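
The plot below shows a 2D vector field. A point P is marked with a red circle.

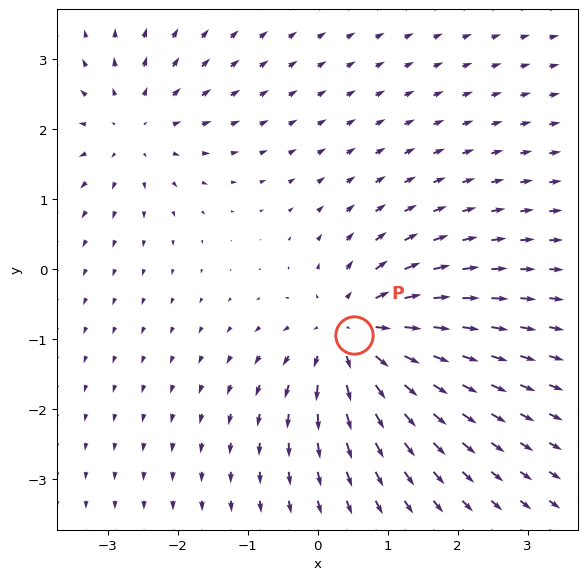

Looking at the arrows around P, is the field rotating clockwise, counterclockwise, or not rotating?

Near P at (0.5, -0.9) the arrows show no circulation. The curl there is ≈0.

not rotating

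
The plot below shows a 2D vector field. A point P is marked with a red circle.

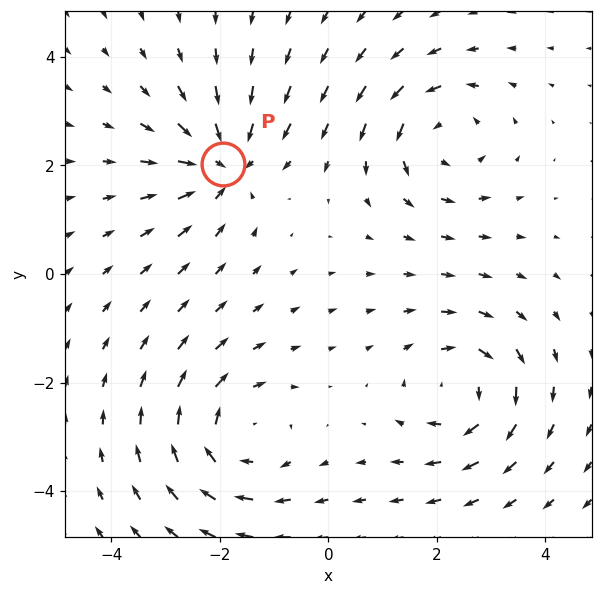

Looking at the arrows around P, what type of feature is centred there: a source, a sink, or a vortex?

sink

At P (-1.9, 2.0) the arrows converge inward. Divergence about -5, curl ≈0 — negative divergence with near-zero curl is a sink.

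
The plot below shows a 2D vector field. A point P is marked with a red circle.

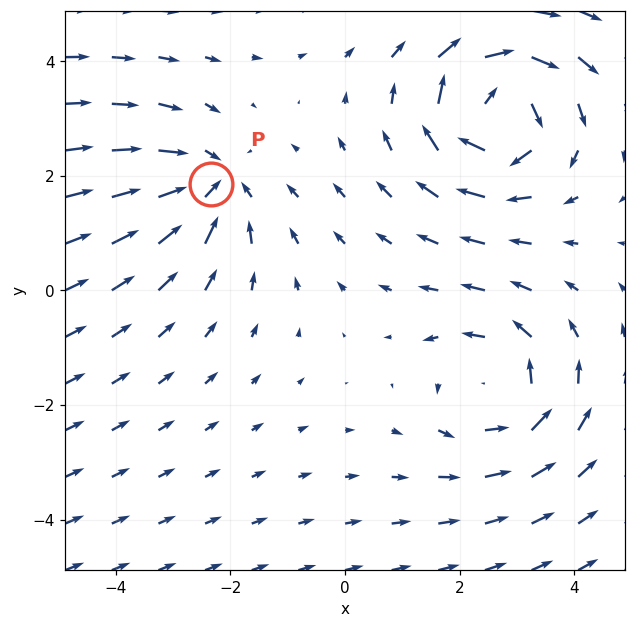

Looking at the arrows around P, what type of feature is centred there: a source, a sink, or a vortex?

At P (-2.3, 1.8) the arrows converge inward. Divergence about -3, curl ≈0 — negative divergence with near-zero curl is a sink.

sink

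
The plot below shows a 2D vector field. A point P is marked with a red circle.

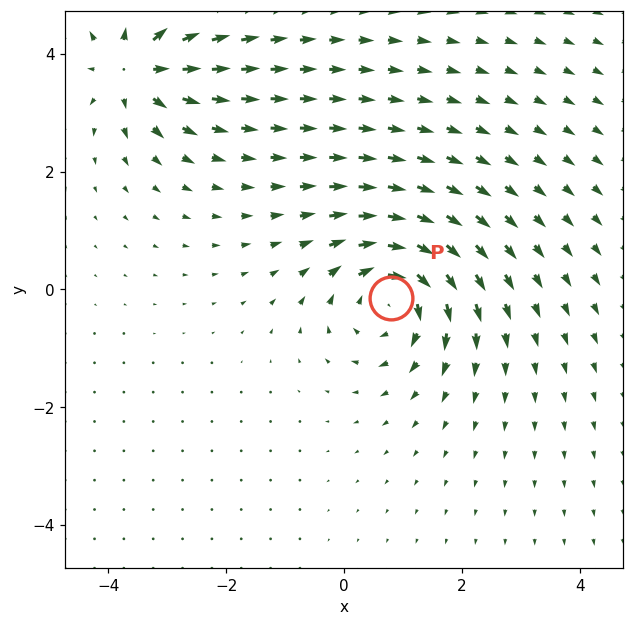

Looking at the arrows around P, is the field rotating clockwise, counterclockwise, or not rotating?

clockwise

Near P at (0.8, -0.1) the arrows circulate clockwise. The curl (z-component) there is about -4; negative curl means clockwise rotation.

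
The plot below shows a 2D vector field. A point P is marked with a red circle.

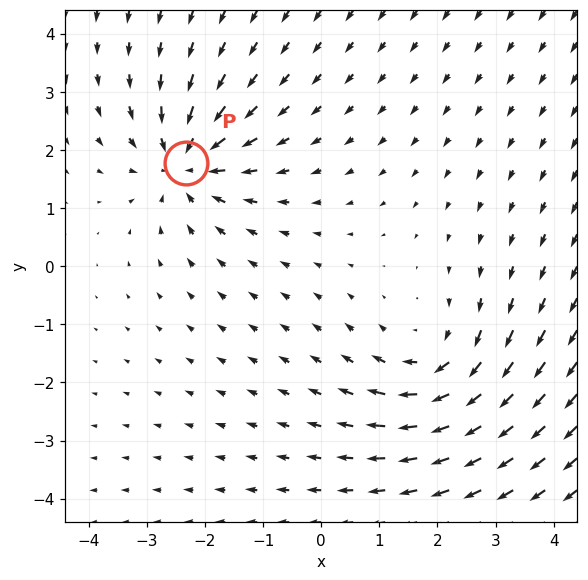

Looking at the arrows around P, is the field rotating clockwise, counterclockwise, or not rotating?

Near P at (-2.3, 1.8) the arrows show no circulation. The curl there is ≈0.

not rotating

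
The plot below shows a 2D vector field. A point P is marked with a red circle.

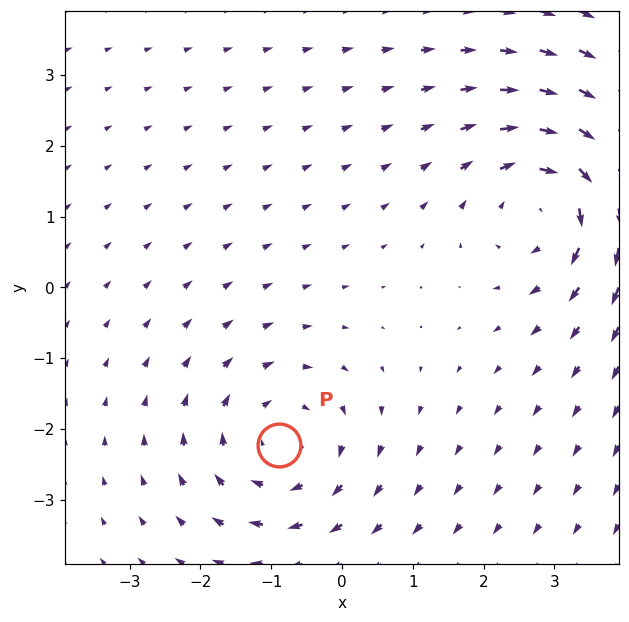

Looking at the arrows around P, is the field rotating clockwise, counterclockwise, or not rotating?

clockwise

Near P at (-0.9, -2.2) the arrows circulate clockwise. The curl (z-component) there is about -3; negative curl means clockwise rotation.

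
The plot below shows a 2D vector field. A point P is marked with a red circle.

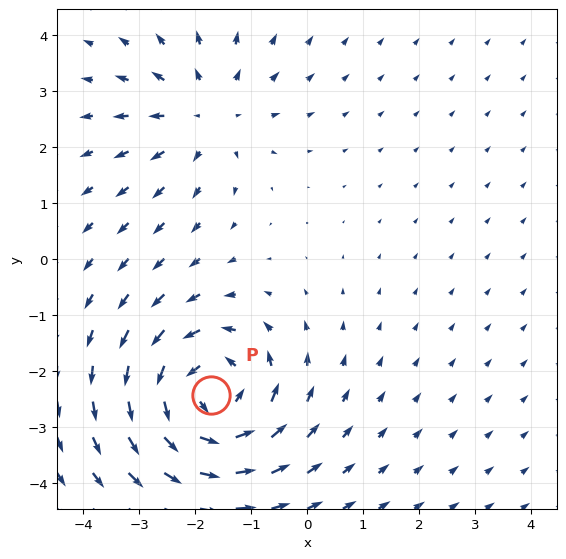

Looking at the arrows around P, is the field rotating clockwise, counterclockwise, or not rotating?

Near P at (-1.7, -2.4) the arrows circulate counterclockwise. The curl (z-component) there is about +5; positive curl means counterclockwise rotation.

counterclockwise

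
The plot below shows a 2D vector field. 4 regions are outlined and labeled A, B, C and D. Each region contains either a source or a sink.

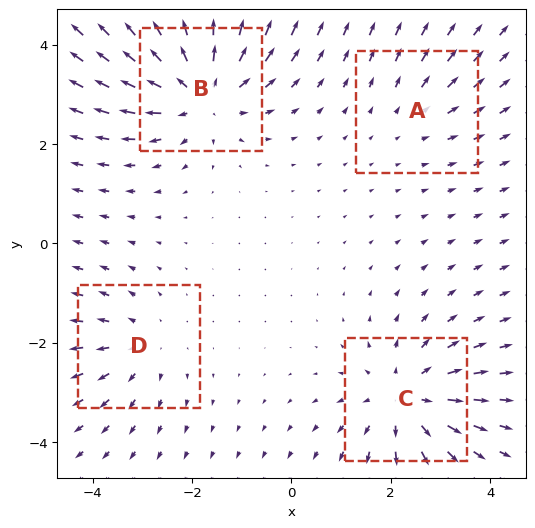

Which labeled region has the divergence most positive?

B

Divergence at each region's feature centre — A: about +2, B: about +6, C: about +5, D: about +3. Region B is most positive.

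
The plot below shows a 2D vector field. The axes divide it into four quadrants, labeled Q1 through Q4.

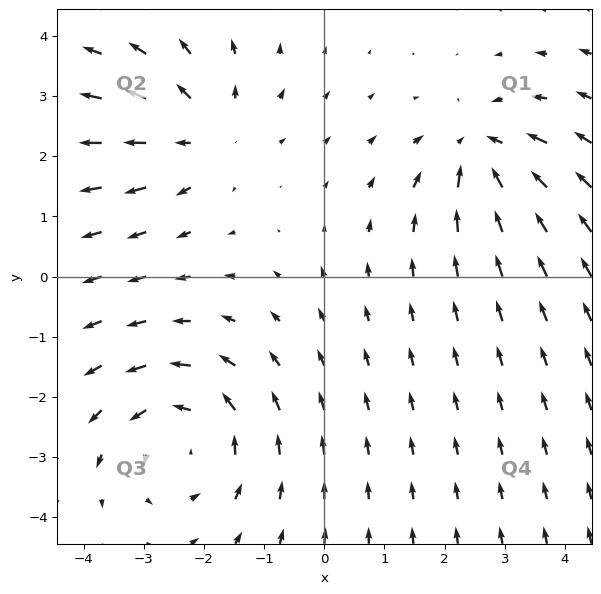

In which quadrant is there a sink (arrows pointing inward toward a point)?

The sink sits at approximately (2.6, 2.1), which lies in quadrant Q1. The divergence there is about -4, negative as expected for a sink.

Q1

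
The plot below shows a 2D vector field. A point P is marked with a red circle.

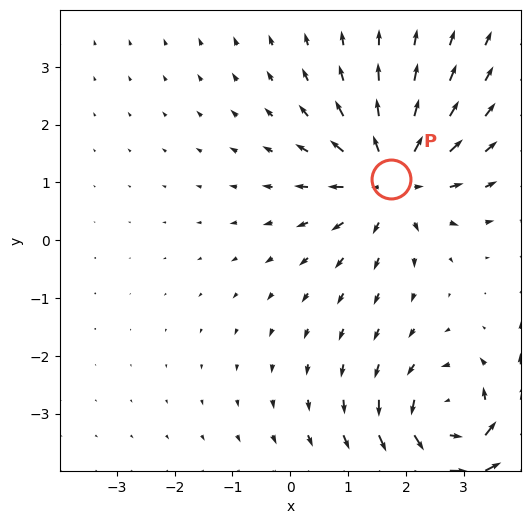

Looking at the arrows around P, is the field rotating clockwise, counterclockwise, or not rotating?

Near P at (1.8, 1.1) the arrows show no circulation. The curl there is ≈0.

not rotating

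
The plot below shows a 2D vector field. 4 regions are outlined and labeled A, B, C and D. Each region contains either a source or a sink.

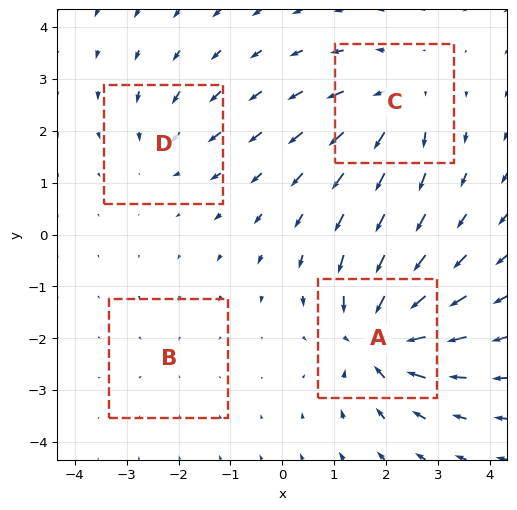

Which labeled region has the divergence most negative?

Divergence at each region's feature centre — A: about -9, B: about -2, C: about +5, D: about -4. Region A is most negative.

A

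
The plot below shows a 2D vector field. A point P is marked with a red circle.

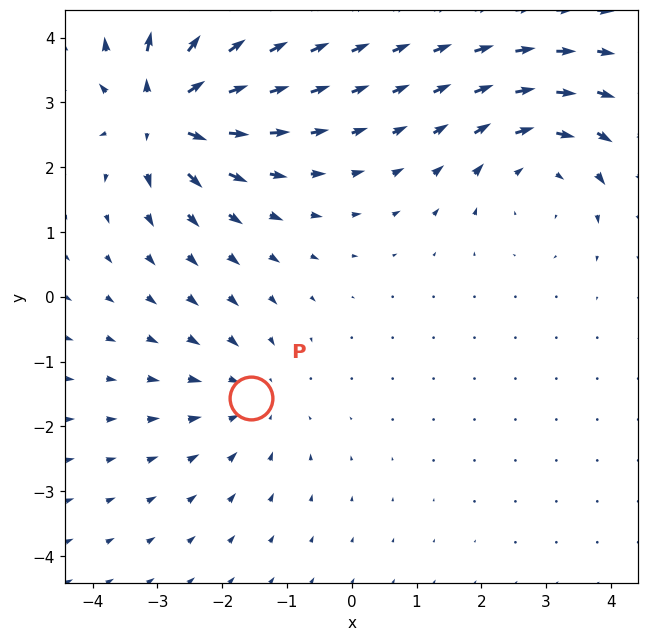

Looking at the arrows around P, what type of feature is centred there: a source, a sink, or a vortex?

sink

At P (-1.6, -1.6) the arrows converge inward. Divergence about -3, curl ≈0 — negative divergence with near-zero curl is a sink.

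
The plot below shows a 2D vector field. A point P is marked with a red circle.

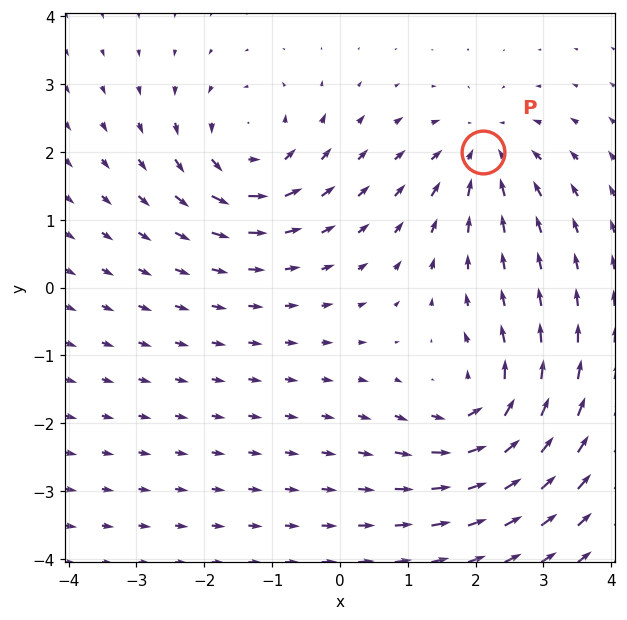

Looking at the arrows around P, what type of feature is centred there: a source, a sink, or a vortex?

sink

At P (2.1, 2.0) the arrows converge inward. Divergence about -4, curl ≈0 — negative divergence with near-zero curl is a sink.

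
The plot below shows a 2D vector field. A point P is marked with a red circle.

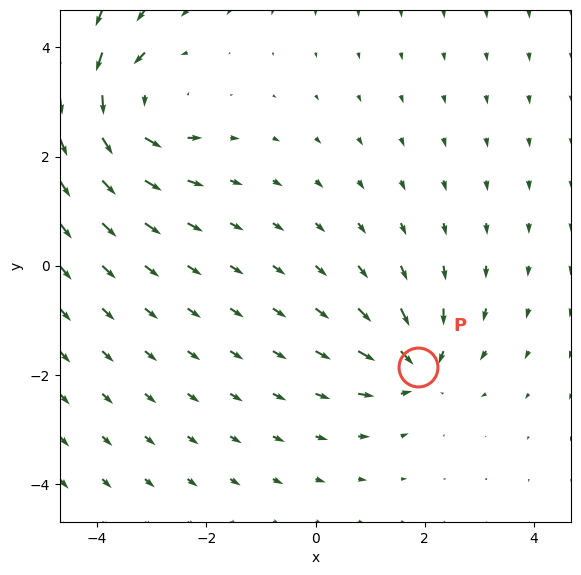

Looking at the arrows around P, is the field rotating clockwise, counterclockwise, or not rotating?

not rotating

Near P at (1.9, -1.8) the arrows show no circulation. The curl there is ≈0.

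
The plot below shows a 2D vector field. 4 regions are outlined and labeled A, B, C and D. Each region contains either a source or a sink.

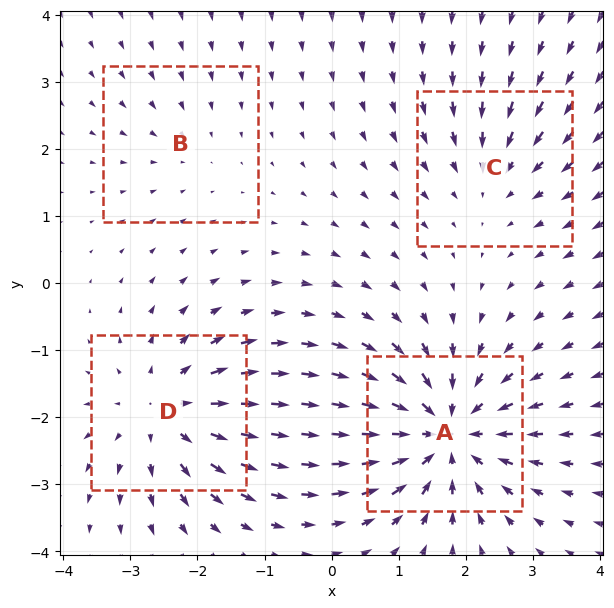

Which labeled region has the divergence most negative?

A

Divergence at each region's feature centre — A: about -7, B: about -2, C: about -3, D: about +5. Region A is most negative.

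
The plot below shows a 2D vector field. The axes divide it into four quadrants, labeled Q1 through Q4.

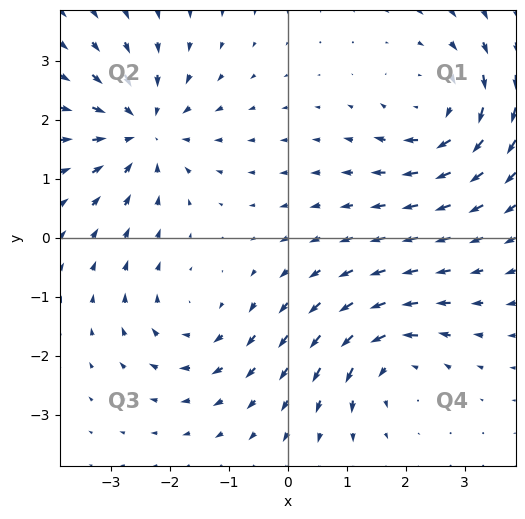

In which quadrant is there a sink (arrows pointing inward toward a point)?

The sink sits at approximately (-2.4, 1.8), which lies in quadrant Q2. The divergence there is about -5, negative as expected for a sink.

Q2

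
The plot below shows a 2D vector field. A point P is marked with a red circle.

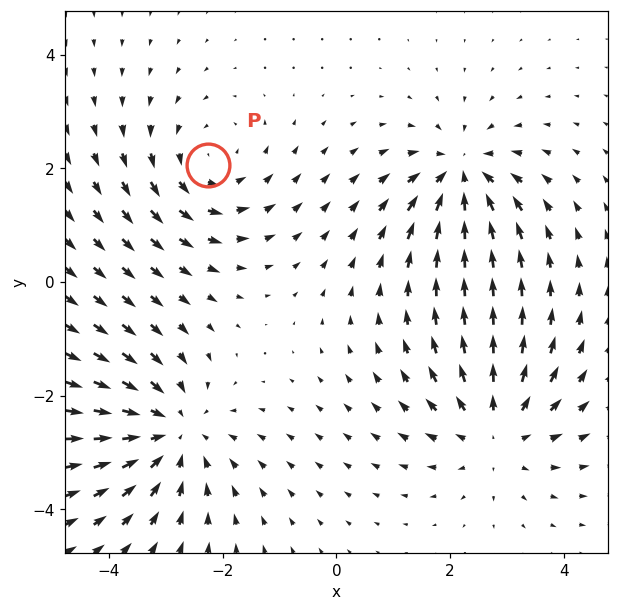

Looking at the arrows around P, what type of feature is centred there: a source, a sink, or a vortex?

At P (-2.3, 2.1) the arrows circulate counterclockwise. Divergence ≈0, curl about +3 — near-zero divergence with nonzero curl is a vortex.

vortex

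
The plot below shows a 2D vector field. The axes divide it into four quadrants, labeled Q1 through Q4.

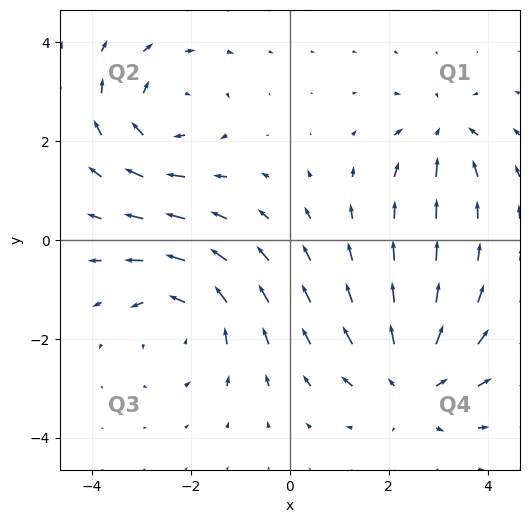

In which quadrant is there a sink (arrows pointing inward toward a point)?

The sink sits at approximately (3.1, 2.1), which lies in quadrant Q1. The divergence there is about -4, negative as expected for a sink.

Q1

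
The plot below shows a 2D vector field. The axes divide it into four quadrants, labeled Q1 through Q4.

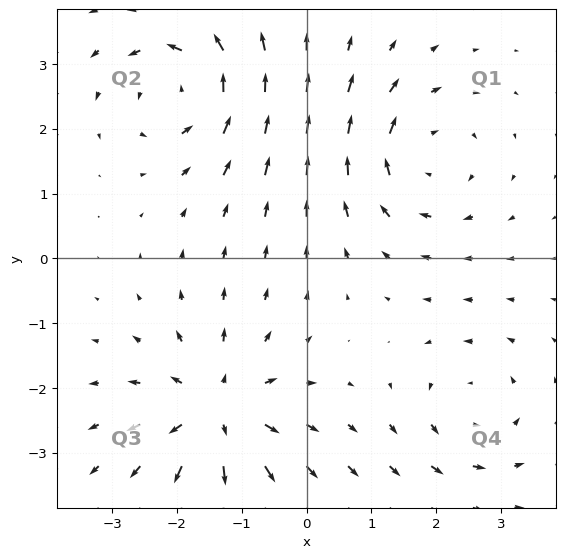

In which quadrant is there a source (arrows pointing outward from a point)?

Q3

The source sits at approximately (-1.4, -2.3), which lies in quadrant Q3. The divergence there is about +7, positive as expected for a source.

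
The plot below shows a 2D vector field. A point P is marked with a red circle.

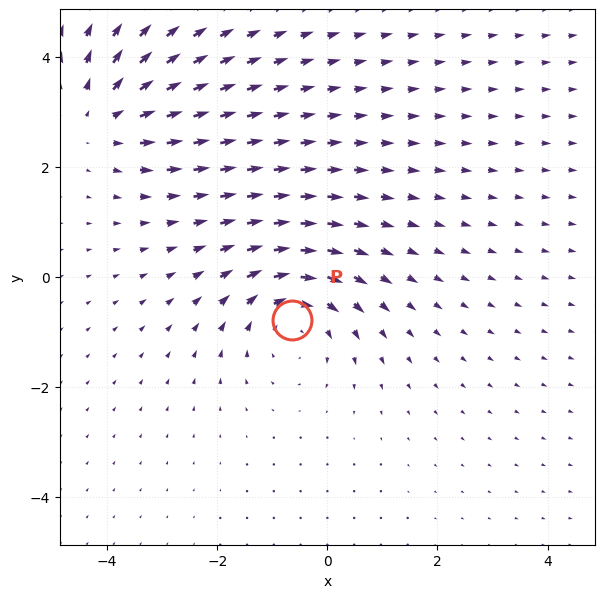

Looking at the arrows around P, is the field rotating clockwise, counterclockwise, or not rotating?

clockwise

Near P at (-0.6, -0.8) the arrows circulate clockwise. The curl (z-component) there is about -4; negative curl means clockwise rotation.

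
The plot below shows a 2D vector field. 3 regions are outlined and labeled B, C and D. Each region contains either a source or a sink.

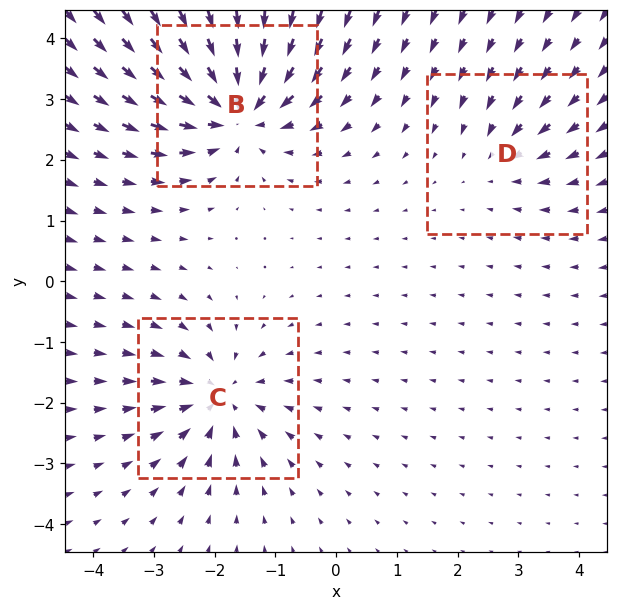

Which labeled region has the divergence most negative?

B

Divergence at each region's feature centre — B: about -6, C: about -4, D: about -2. Region B is most negative.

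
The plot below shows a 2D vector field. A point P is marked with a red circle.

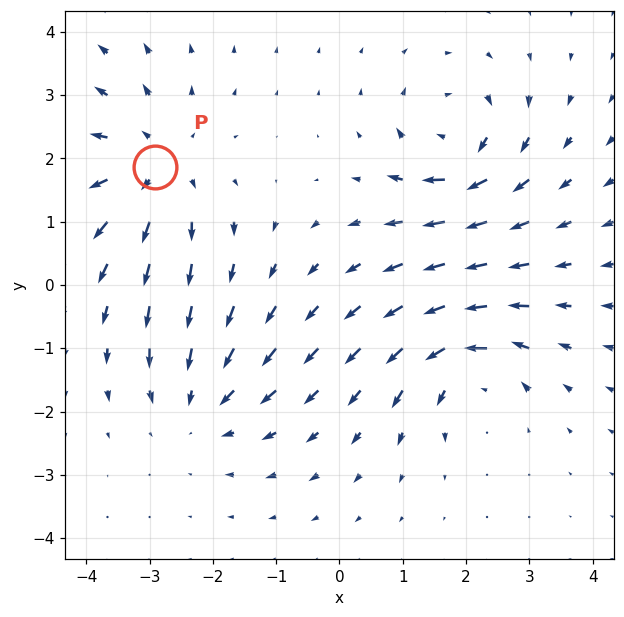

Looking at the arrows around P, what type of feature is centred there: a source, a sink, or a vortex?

At P (-2.9, 1.9) the arrows spread outward. Divergence about +4, curl ≈0 — positive divergence with near-zero curl is a source.

source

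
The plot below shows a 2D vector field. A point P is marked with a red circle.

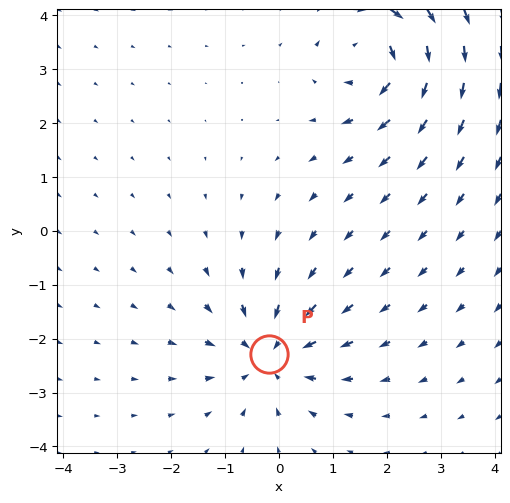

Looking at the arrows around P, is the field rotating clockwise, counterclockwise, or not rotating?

not rotating

Near P at (-0.2, -2.3) the arrows show no circulation. The curl there is ≈0.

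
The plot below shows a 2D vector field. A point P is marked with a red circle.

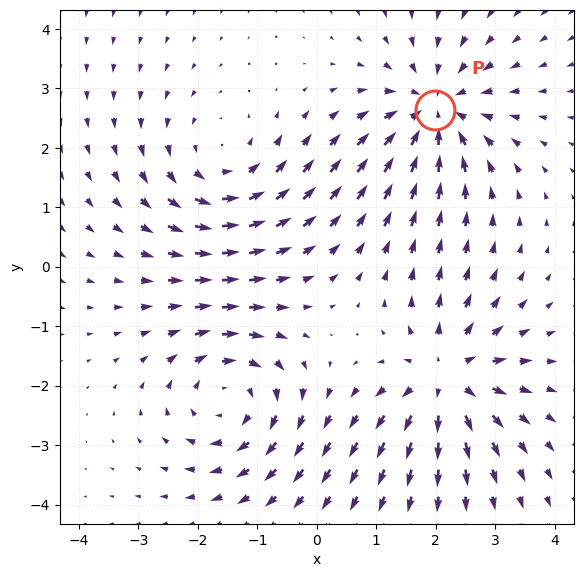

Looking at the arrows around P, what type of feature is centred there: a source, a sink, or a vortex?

At P (2.0, 2.6) the arrows converge inward. Divergence about -4, curl ≈0 — negative divergence with near-zero curl is a sink.

sink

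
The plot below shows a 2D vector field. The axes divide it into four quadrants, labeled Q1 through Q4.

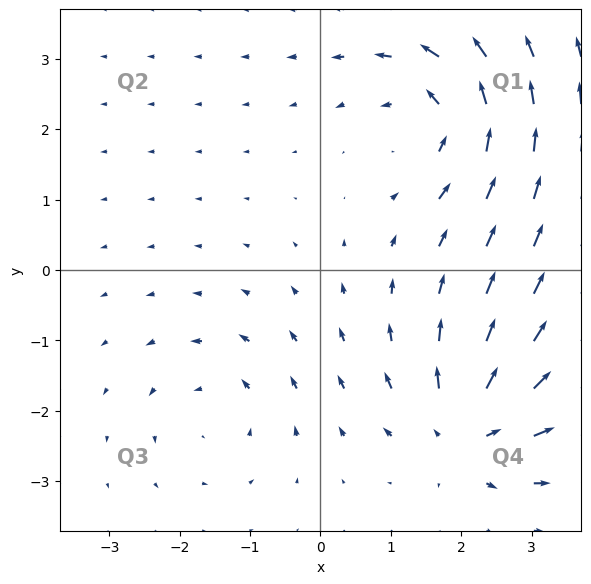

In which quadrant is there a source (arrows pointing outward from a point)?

The source sits at approximately (2.1, -2.3), which lies in quadrant Q4. The divergence there is about +6, positive as expected for a source.

Q4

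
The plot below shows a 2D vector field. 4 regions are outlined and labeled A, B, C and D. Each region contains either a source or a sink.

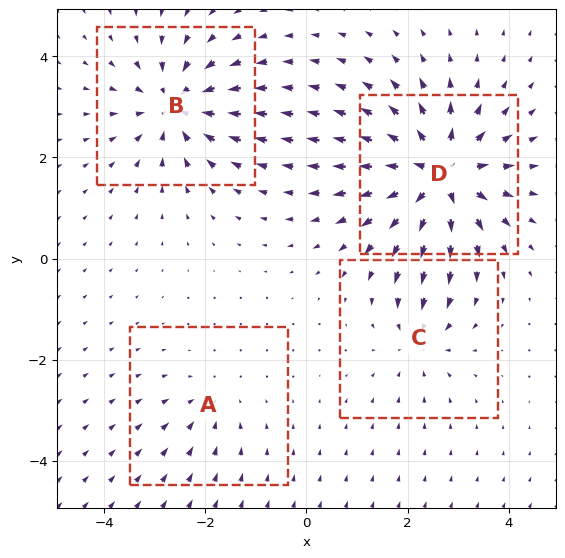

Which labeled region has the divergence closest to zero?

A

Divergence at each region's feature centre — A: about -2, B: about -6, C: about -4, D: about +7. Region A is closest to zero.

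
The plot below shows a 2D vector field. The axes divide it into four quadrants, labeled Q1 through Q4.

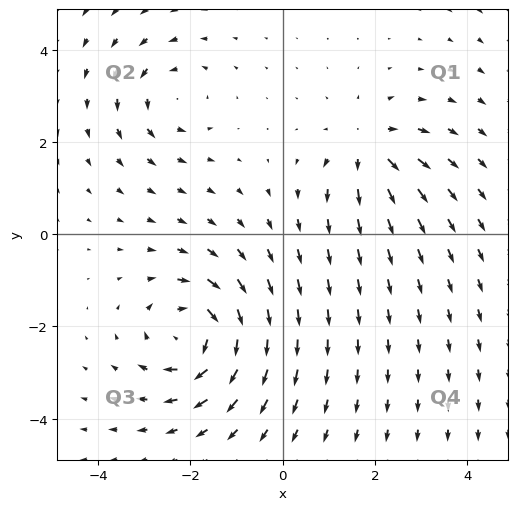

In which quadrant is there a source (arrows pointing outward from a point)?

Q1

The source sits at approximately (1.9, 1.9), which lies in quadrant Q1. The divergence there is about +3, positive as expected for a source.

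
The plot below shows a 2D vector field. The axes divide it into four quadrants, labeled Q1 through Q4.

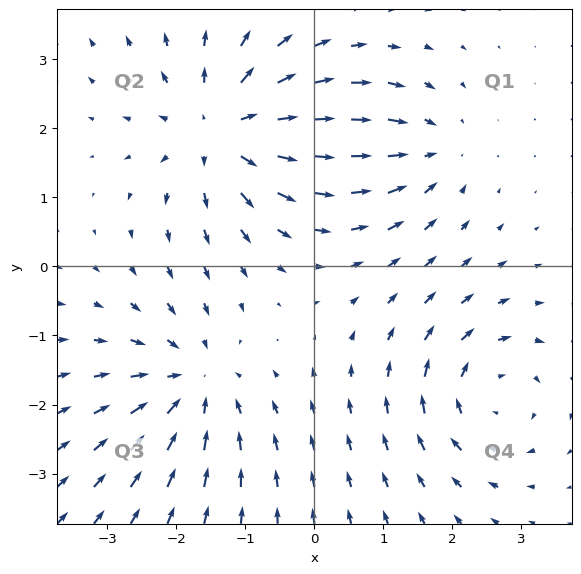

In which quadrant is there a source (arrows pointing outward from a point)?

Q2

The source sits at approximately (-1.3, 2.0), which lies in quadrant Q2. The divergence there is about +5, positive as expected for a source.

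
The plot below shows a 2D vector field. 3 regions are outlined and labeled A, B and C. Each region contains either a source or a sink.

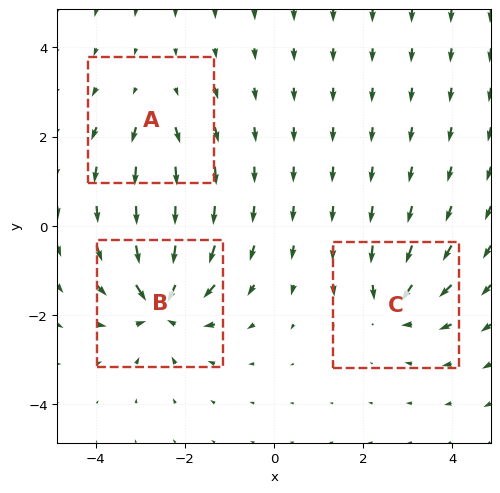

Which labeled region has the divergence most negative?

Divergence at each region's feature centre — A: about +3, B: about -6, C: about -4. Region B is most negative.

B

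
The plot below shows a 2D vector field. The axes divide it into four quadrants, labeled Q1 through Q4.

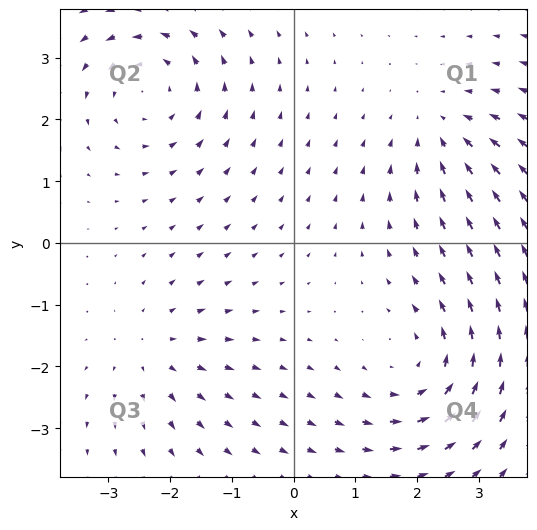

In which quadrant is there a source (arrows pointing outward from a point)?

The source sits at approximately (-2.3, -1.8), which lies in quadrant Q3. The divergence there is about +3, positive as expected for a source.

Q3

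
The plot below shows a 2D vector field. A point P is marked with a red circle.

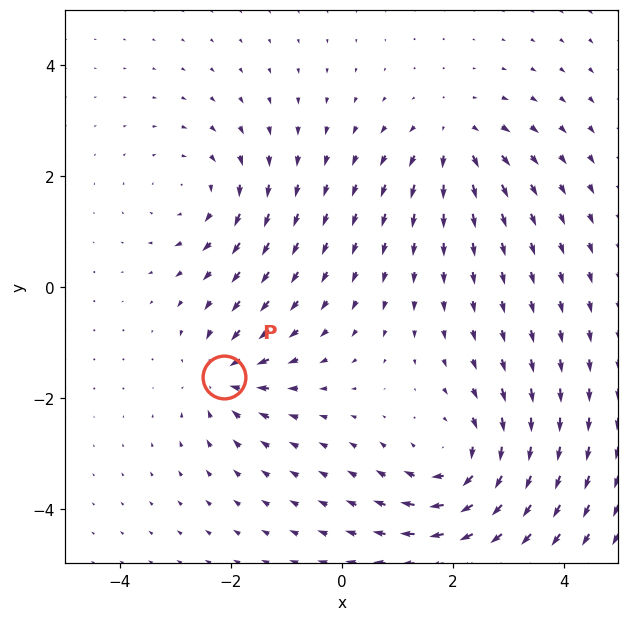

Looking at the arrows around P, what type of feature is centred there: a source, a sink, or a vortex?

At P (-2.1, -1.6) the arrows converge inward. Divergence about -4, curl ≈0 — negative divergence with near-zero curl is a sink.

sink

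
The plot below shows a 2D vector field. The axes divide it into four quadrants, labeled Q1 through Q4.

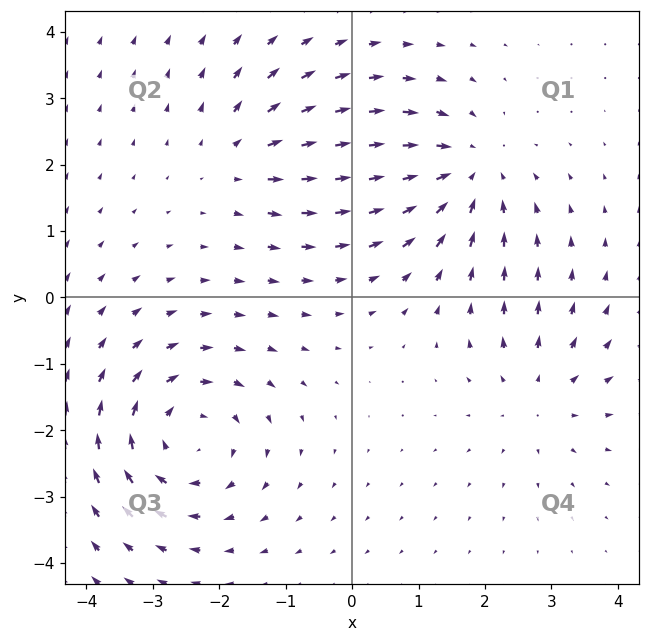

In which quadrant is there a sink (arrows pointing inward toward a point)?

The sink sits at approximately (1.7, 1.9), which lies in quadrant Q1. The divergence there is about -4, negative as expected for a sink.

Q1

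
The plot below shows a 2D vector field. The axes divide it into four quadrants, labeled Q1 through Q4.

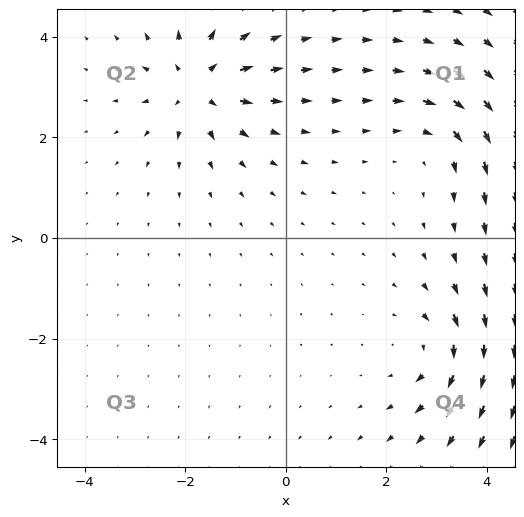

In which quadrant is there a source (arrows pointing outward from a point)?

Q2

The source sits at approximately (-1.7, 3.0), which lies in quadrant Q2. The divergence there is about +5, positive as expected for a source.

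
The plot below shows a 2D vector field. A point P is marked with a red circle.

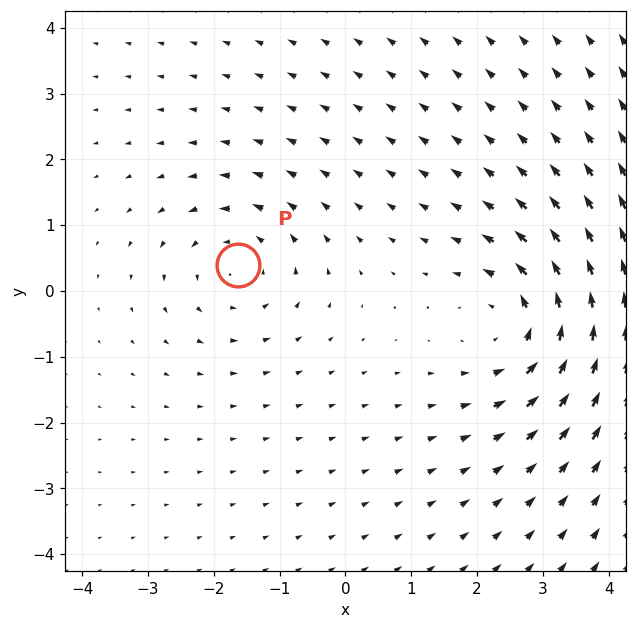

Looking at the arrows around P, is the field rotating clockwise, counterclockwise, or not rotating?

Near P at (-1.6, 0.4) the arrows circulate counterclockwise. The curl (z-component) there is about +3; positive curl means counterclockwise rotation.

counterclockwise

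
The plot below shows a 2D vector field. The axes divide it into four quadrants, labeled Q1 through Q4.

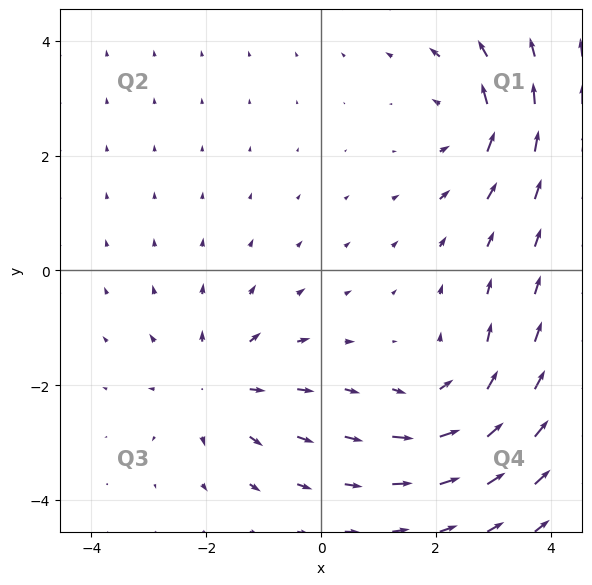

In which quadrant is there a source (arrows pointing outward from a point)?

The source sits at approximately (-1.8, -2.0), which lies in quadrant Q3. The divergence there is about +3, positive as expected for a source.

Q3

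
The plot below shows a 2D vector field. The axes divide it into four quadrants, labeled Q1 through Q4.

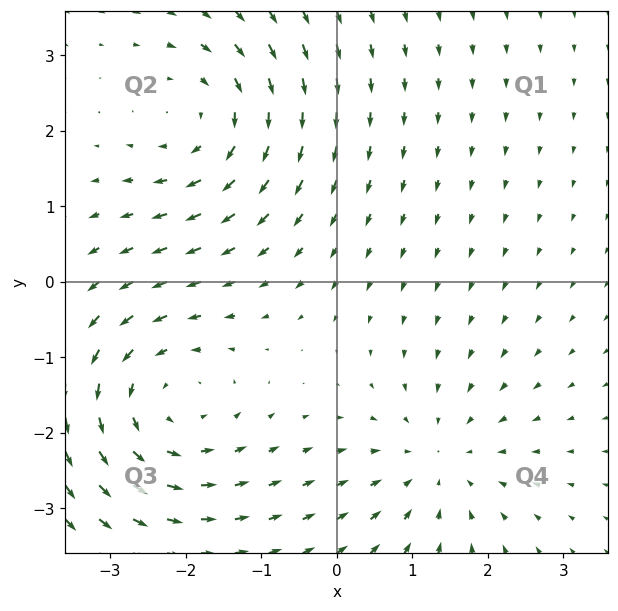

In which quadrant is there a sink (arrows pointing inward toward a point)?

Q4

The sink sits at approximately (1.3, -2.4), which lies in quadrant Q4. The divergence there is about -3, negative as expected for a sink.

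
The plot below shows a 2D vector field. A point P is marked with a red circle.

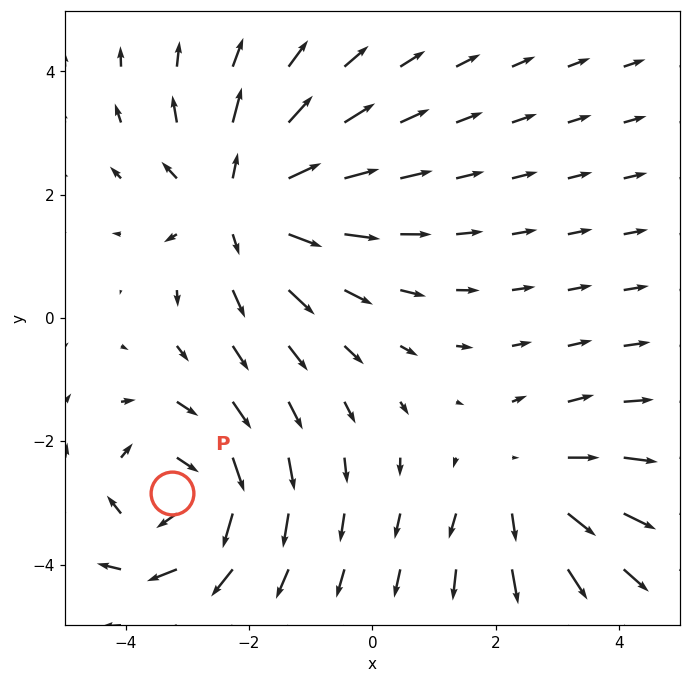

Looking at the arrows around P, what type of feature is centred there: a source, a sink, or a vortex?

At P (-3.2, -2.8) the arrows circulate clockwise. Divergence ≈0, curl about -4 — near-zero divergence with nonzero curl is a vortex.

vortex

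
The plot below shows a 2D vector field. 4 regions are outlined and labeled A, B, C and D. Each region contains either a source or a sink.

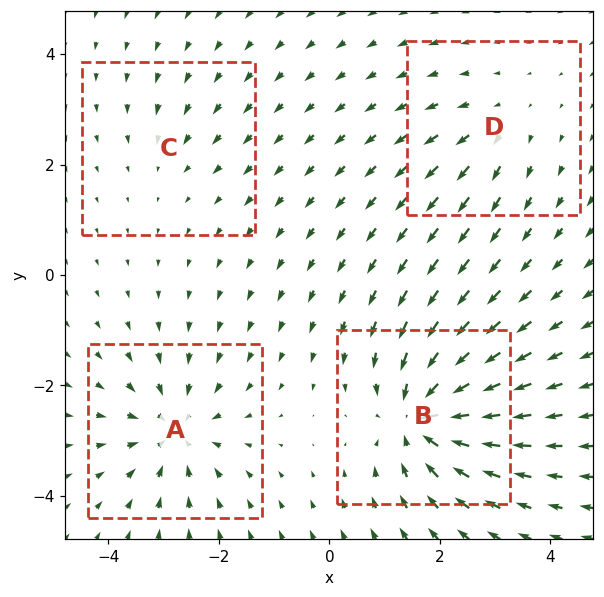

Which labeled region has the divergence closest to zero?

Divergence at each region's feature centre — A: about -6, B: about -8, C: about -2, D: about +3. Region C is closest to zero.

C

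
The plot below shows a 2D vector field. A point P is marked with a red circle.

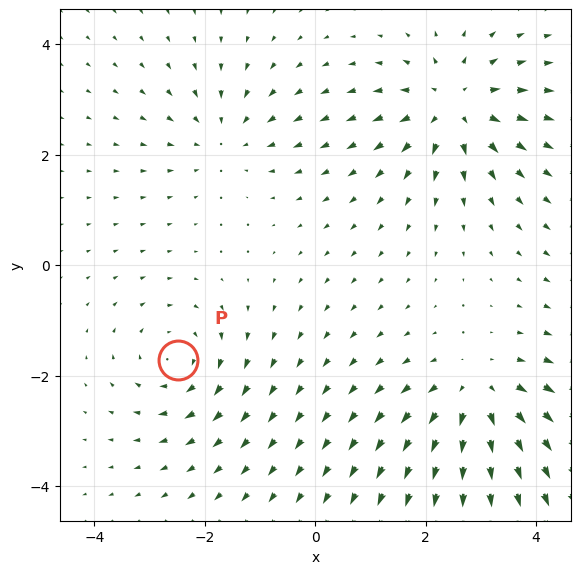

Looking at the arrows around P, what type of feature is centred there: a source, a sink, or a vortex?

At P (-2.5, -1.7) the arrows circulate clockwise. Divergence ≈0, curl about -3 — near-zero divergence with nonzero curl is a vortex.

vortex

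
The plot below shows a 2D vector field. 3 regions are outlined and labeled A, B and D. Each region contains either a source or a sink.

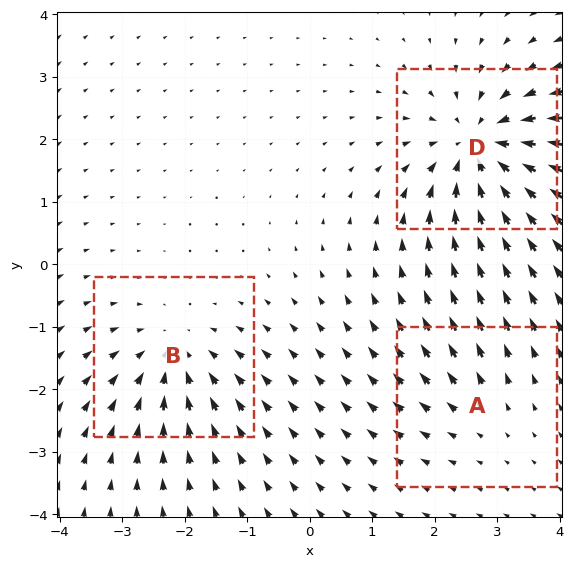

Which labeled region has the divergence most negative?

D

Divergence at each region's feature centre — A: about +2, B: about -4, D: about -5. Region D is most negative.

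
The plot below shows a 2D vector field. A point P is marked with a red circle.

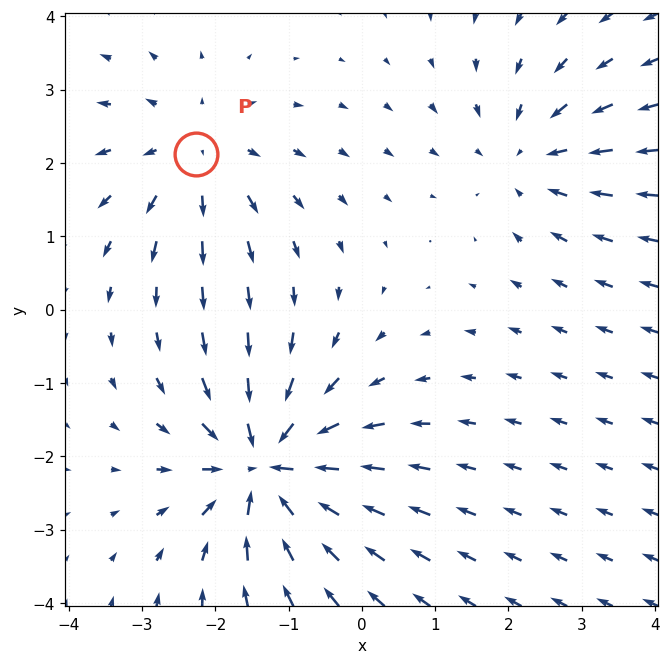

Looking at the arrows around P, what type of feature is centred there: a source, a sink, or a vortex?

At P (-2.3, 2.1) the arrows spread outward. Divergence about +3, curl ≈0 — positive divergence with near-zero curl is a source.

source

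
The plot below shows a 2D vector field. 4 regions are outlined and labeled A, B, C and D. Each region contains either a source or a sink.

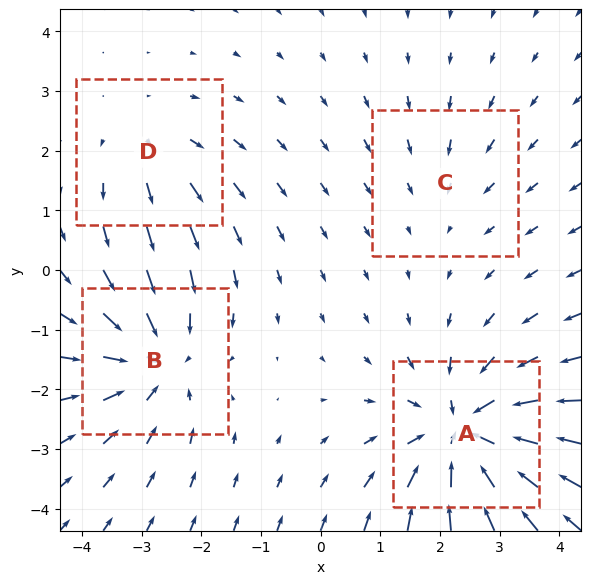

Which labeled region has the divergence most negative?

Divergence at each region's feature centre — A: about -7, B: about -5, C: about -2, D: about +3. Region A is most negative.

A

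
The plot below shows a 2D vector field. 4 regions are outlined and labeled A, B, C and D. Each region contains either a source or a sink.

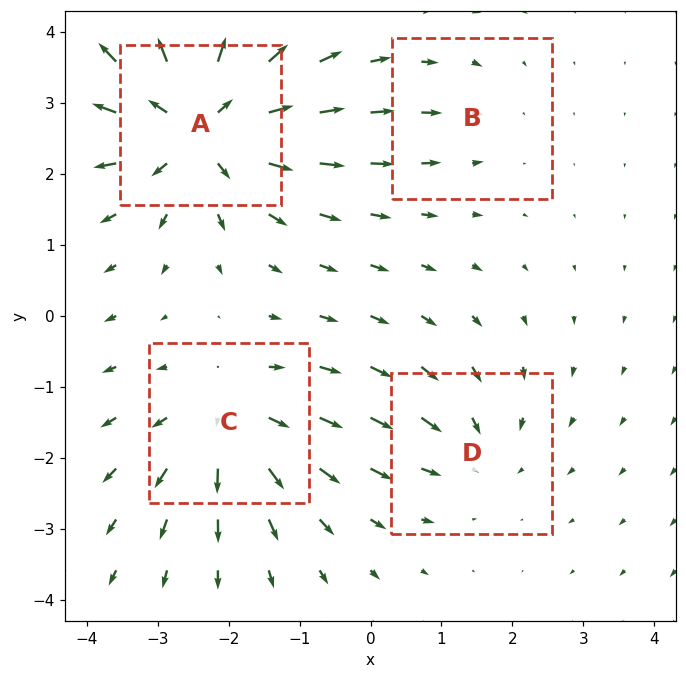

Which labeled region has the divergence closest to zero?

Divergence at each region's feature centre — A: about +8, B: about -2, C: about +5, D: about -4. Region B is closest to zero.

B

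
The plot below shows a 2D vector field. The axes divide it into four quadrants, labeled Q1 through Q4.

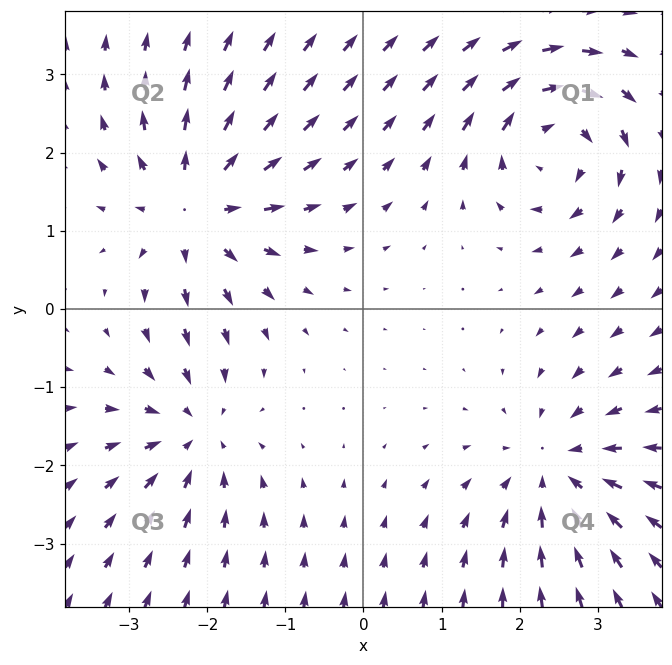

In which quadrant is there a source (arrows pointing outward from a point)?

The source sits at approximately (-2.1, 1.3), which lies in quadrant Q2. The divergence there is about +5, positive as expected for a source.

Q2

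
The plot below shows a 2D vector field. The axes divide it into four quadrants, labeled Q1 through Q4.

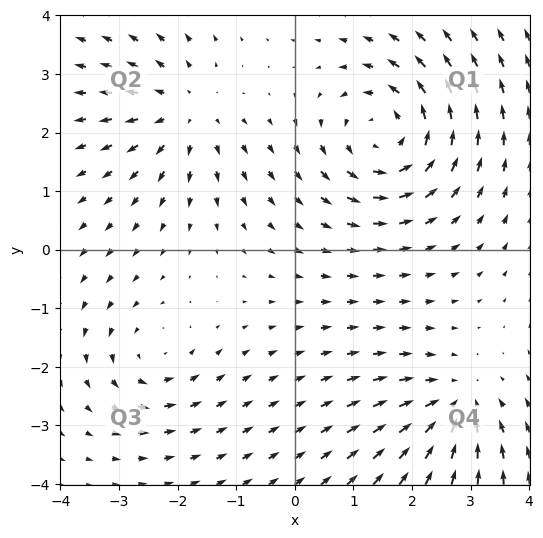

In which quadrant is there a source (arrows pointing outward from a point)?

Q2

The source sits at approximately (-1.9, 2.3), which lies in quadrant Q2. The divergence there is about +3, positive as expected for a source.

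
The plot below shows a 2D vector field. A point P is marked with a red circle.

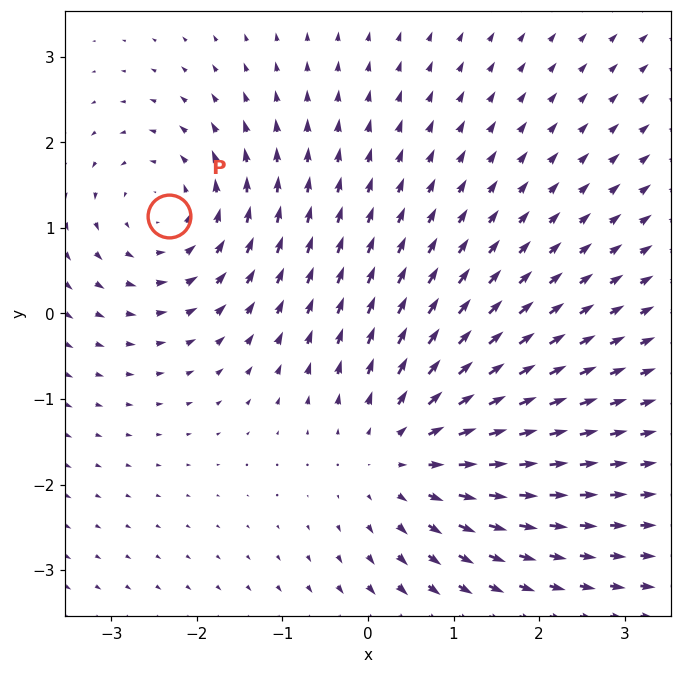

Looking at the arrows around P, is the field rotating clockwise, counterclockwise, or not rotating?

Near P at (-2.3, 1.1) the arrows circulate counterclockwise. The curl (z-component) there is about +3; positive curl means counterclockwise rotation.

counterclockwise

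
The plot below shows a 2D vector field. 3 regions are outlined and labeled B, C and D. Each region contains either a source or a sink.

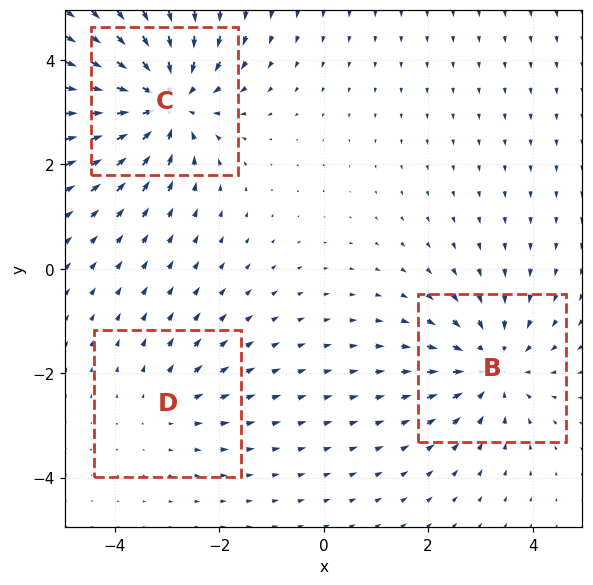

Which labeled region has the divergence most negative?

Divergence at each region's feature centre — B: about -3, C: about -4, D: about +2. Region C is most negative.

C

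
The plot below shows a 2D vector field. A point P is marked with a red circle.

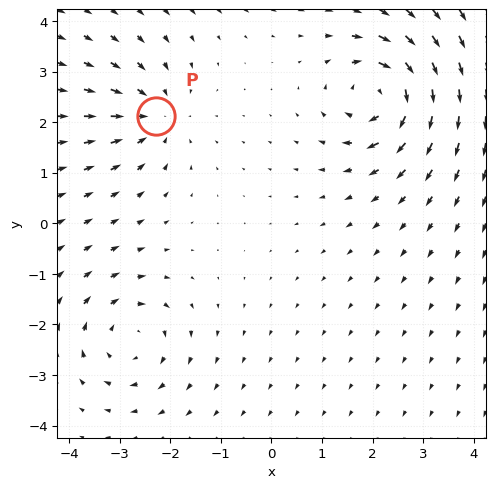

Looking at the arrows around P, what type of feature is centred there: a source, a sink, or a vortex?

sink

At P (-2.3, 2.1) the arrows converge inward. Divergence about -3, curl ≈0 — negative divergence with near-zero curl is a sink.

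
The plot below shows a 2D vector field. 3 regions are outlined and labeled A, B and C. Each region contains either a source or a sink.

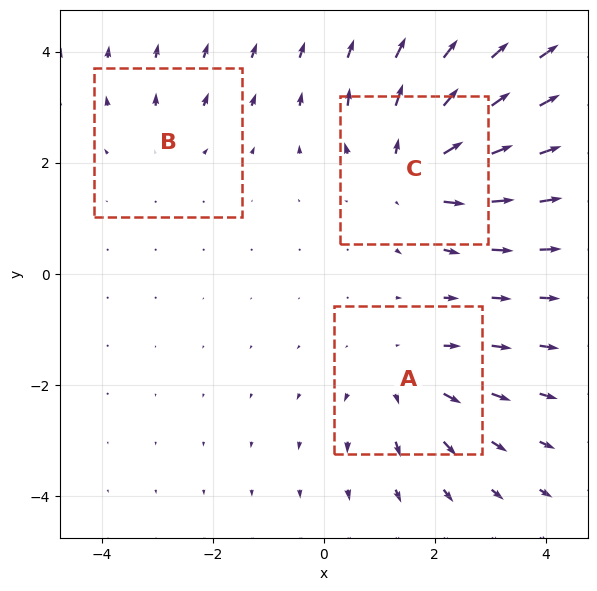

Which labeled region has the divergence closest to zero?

Divergence at each region's feature centre — A: about +3, B: about +2, C: about +4. Region B is closest to zero.

B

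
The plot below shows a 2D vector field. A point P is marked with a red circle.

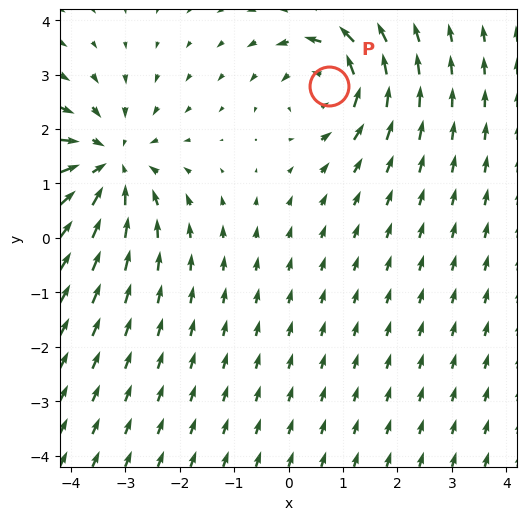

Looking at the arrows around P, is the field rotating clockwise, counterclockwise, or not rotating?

counterclockwise

Near P at (0.7, 2.8) the arrows circulate counterclockwise. The curl (z-component) there is about +4; positive curl means counterclockwise rotation.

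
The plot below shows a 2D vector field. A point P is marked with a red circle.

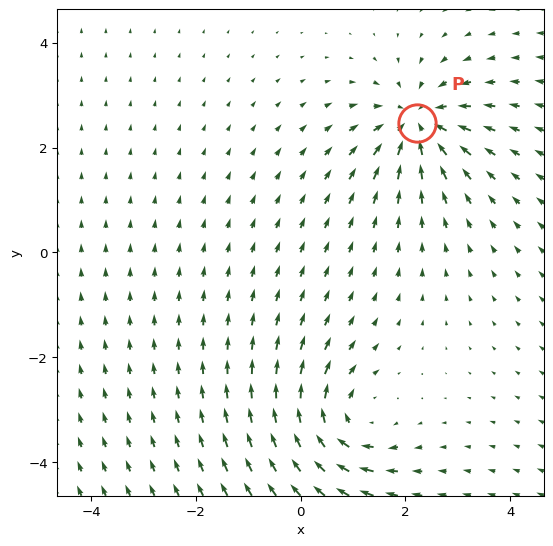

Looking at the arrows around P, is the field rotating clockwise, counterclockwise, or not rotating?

Near P at (2.2, 2.5) the arrows show no circulation. The curl there is ≈0.

not rotating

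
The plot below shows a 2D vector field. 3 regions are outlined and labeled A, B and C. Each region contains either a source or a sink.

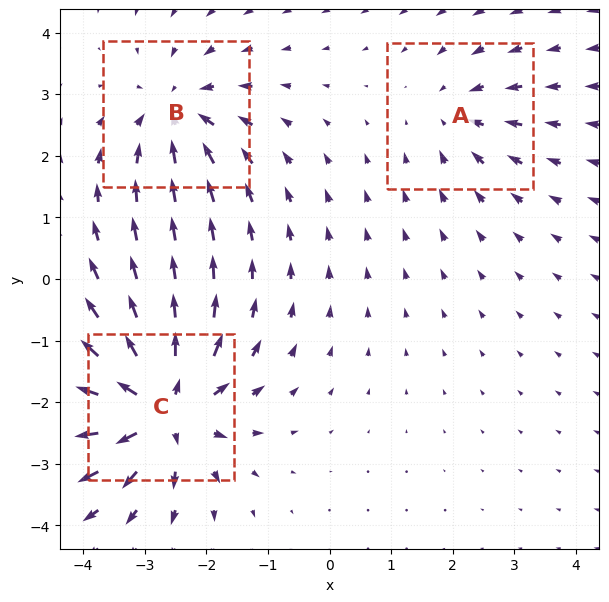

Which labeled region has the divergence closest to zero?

Divergence at each region's feature centre — A: about -2, B: about -4, C: about +6. Region A is closest to zero.

A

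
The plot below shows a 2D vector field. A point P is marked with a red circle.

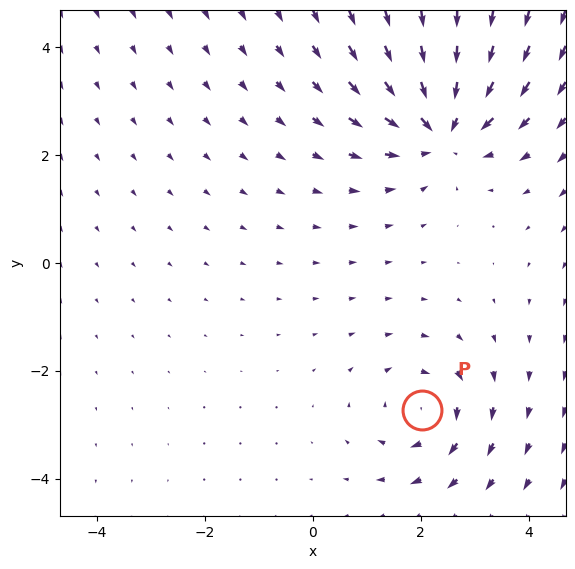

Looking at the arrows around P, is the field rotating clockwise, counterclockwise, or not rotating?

Near P at (2.0, -2.7) the arrows circulate clockwise. The curl (z-component) there is about -3; negative curl means clockwise rotation.

clockwise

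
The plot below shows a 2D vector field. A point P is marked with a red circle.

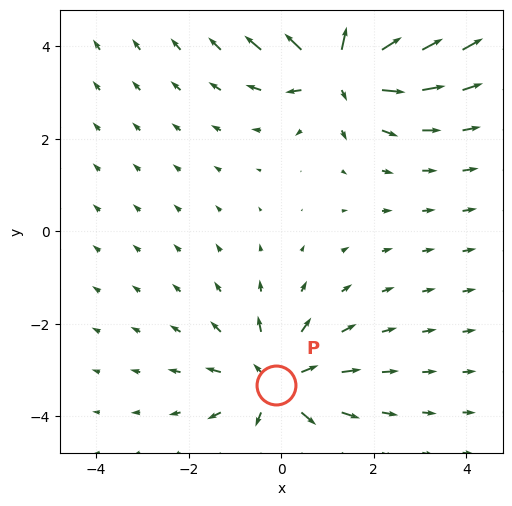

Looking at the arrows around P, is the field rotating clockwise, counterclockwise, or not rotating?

not rotating

Near P at (-0.1, -3.3) the arrows show no circulation. The curl there is ≈0.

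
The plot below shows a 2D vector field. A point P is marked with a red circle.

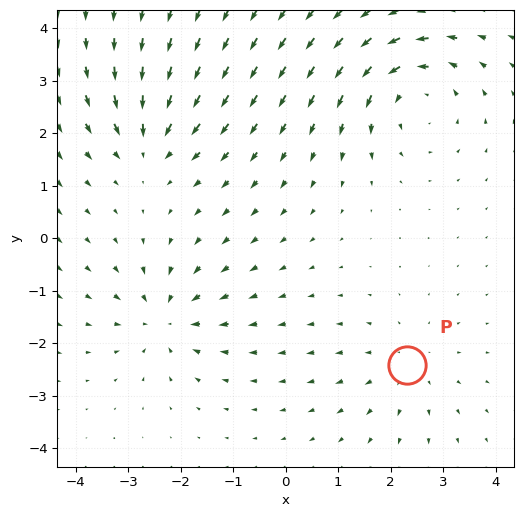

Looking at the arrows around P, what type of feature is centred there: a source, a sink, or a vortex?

At P (2.3, -2.4) the arrows spread outward. Divergence about +3, curl ≈0 — positive divergence with near-zero curl is a source.

source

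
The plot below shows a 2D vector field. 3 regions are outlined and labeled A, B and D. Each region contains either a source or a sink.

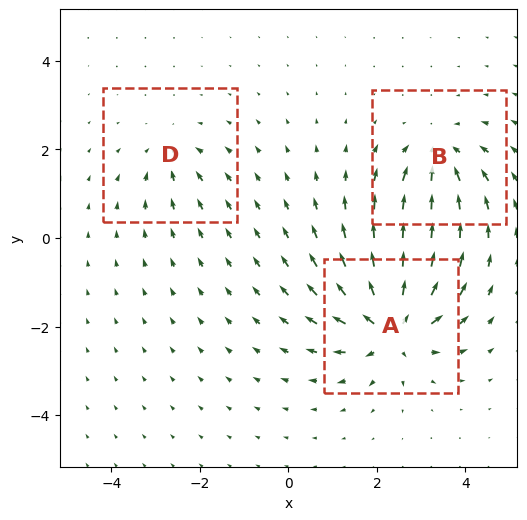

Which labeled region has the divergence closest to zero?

Divergence at each region's feature centre — A: about +6, B: about -4, D: about -3. Region D is closest to zero.

D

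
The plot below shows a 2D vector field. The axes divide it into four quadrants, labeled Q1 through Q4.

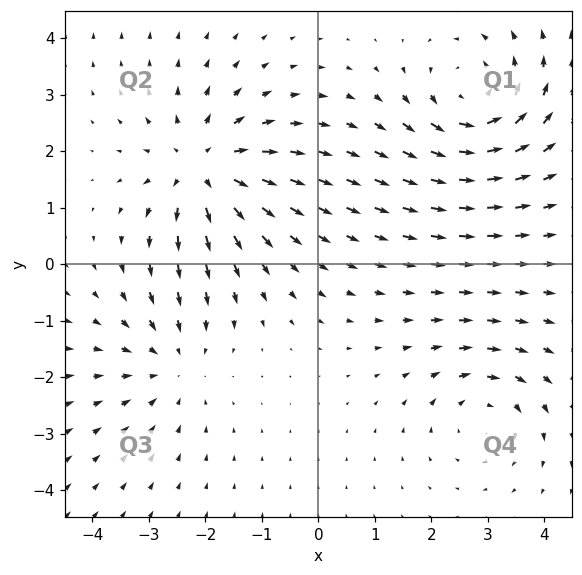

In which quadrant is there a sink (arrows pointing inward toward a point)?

The sink sits at approximately (-2.6, -1.8), which lies in quadrant Q3. The divergence there is about -3, negative as expected for a sink.

Q3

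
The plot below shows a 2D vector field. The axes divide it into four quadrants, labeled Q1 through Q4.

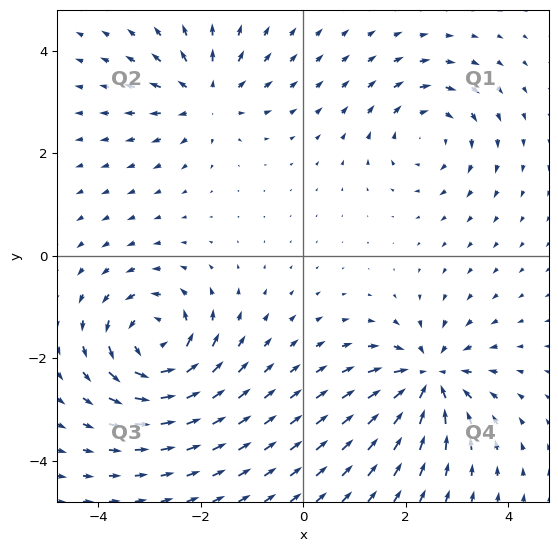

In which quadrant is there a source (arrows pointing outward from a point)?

Q2

The source sits at approximately (-1.9, 3.1), which lies in quadrant Q2. The divergence there is about +4, positive as expected for a source.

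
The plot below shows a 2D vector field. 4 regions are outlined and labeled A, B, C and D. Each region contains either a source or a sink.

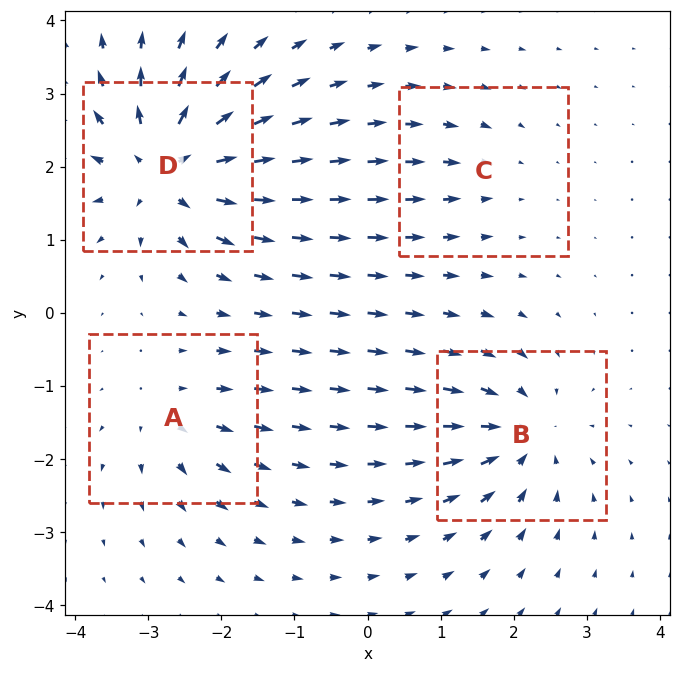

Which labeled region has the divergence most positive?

D

Divergence at each region's feature centre — A: about +4, B: about -6, C: about -2, D: about +8. Region D is most positive.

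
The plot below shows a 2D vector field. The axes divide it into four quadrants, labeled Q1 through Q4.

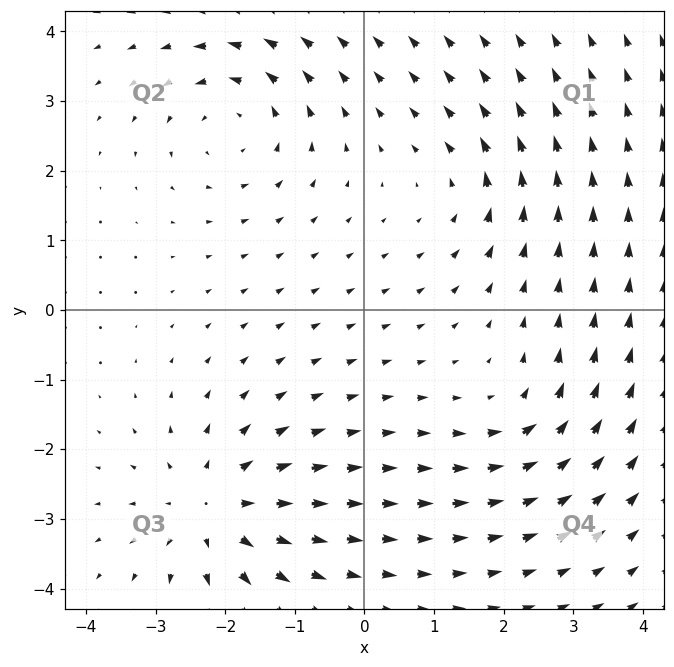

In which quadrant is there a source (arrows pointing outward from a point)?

The source sits at approximately (-2.2, -2.8), which lies in quadrant Q3. The divergence there is about +4, positive as expected for a source.

Q3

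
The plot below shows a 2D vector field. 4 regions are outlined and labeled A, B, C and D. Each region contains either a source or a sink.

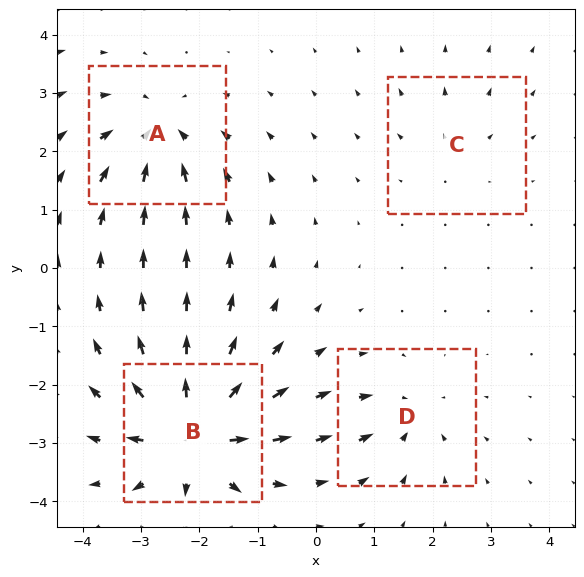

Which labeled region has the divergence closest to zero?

Divergence at each region's feature centre — A: about -6, B: about +9, C: about +2, D: about -4. Region C is closest to zero.

C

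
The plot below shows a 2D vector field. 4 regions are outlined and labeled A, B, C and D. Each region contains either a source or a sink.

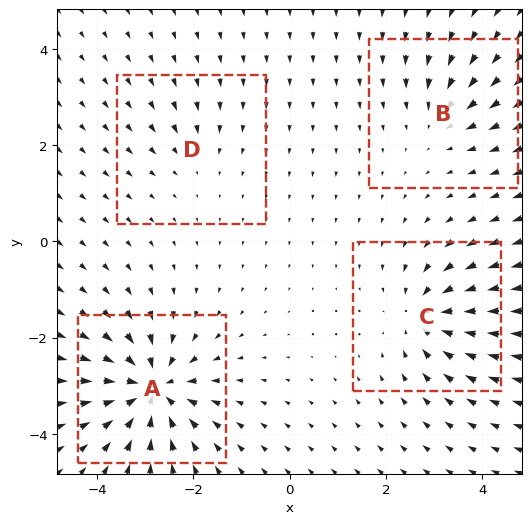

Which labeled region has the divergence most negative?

Divergence at each region's feature centre — A: about -9, B: about -4, C: about -6, D: about -2. Region A is most negative.

A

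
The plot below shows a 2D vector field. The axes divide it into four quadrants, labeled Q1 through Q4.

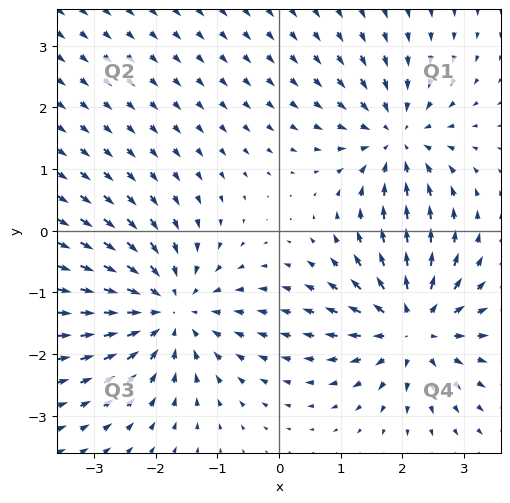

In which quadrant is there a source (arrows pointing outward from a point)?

The source sits at approximately (2.2, -1.6), which lies in quadrant Q4. The divergence there is about +6, positive as expected for a source.

Q4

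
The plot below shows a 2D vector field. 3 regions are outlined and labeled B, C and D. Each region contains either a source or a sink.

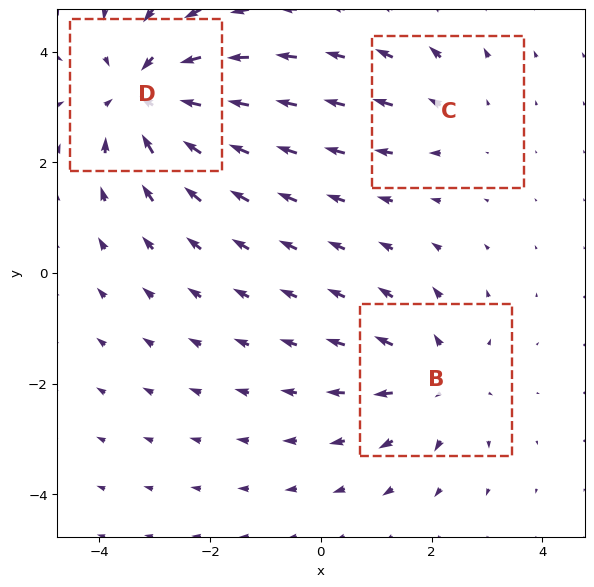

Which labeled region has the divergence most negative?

D

Divergence at each region's feature centre — B: about +3, C: about +2, D: about -5. Region D is most negative.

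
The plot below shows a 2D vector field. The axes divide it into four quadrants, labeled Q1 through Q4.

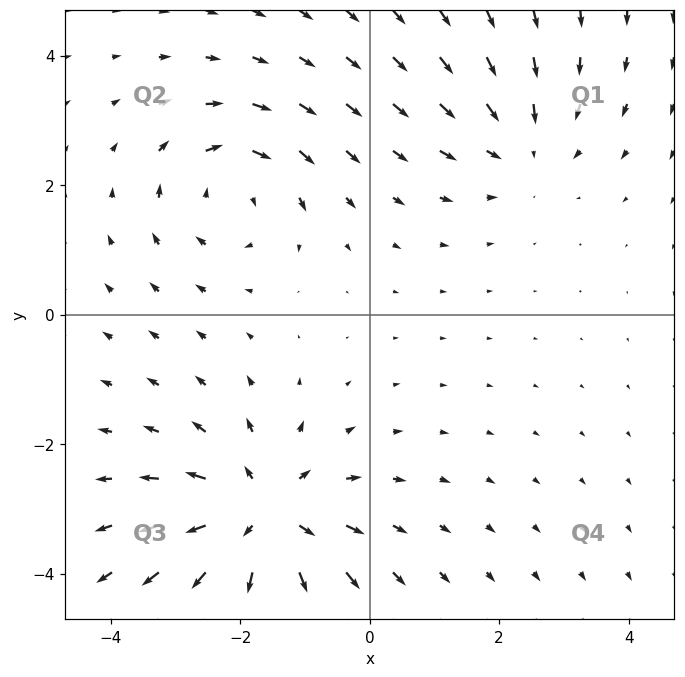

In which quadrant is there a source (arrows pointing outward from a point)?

The source sits at approximately (-1.6, -3.1), which lies in quadrant Q3. The divergence there is about +5, positive as expected for a source.

Q3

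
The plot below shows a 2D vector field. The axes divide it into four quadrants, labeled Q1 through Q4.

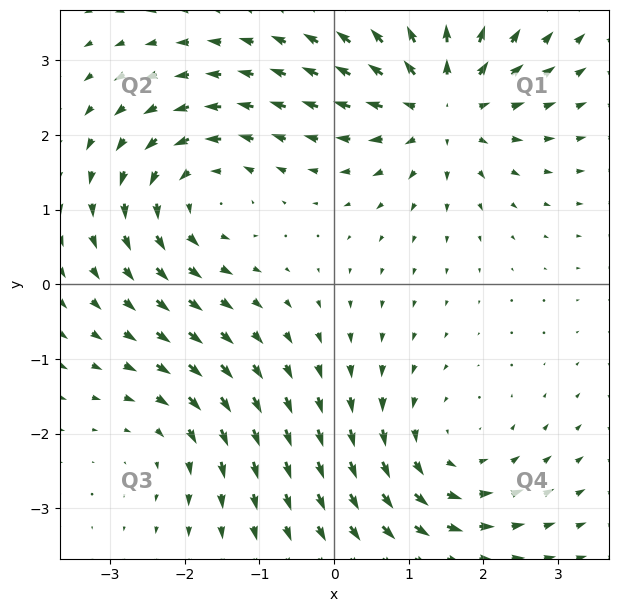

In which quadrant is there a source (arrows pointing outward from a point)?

The source sits at approximately (1.4, 2.4), which lies in quadrant Q1. The divergence there is about +5, positive as expected for a source.

Q1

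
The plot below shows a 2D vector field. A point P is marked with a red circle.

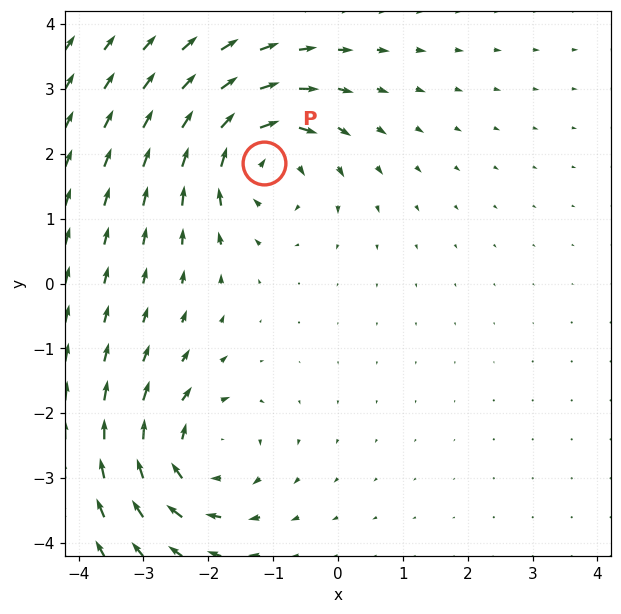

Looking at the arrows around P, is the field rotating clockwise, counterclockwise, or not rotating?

Near P at (-1.1, 1.9) the arrows circulate clockwise. The curl (z-component) there is about -6; negative curl means clockwise rotation.

clockwise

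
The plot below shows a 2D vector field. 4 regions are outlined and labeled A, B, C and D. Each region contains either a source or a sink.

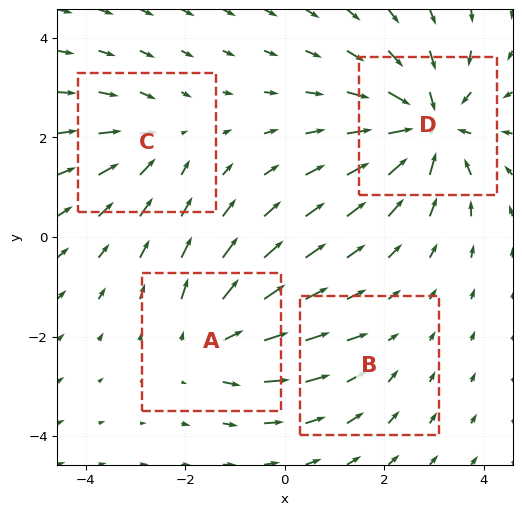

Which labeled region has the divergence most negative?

Divergence at each region's feature centre — A: about +4, B: about -2, C: about -3, D: about -6. Region D is most negative.

D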